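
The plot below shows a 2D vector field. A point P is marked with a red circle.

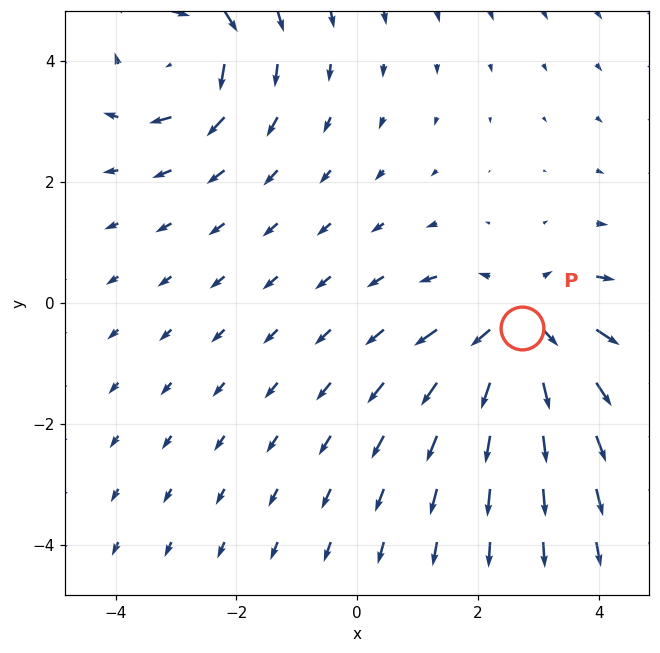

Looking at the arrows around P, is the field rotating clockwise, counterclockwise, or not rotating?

not rotating

Near P at (2.7, -0.4) the arrows show no circulation. The curl there is ≈0.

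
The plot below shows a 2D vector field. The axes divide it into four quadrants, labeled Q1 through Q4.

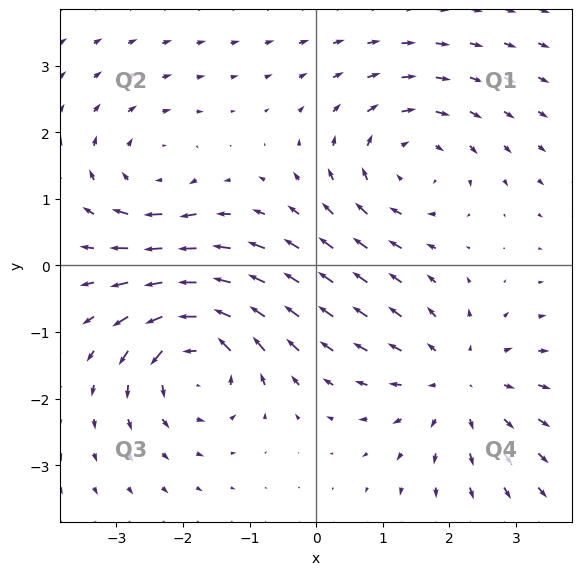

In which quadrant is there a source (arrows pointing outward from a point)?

The source sits at approximately (2.2, -1.7), which lies in quadrant Q4. The divergence there is about +4, positive as expected for a source.

Q4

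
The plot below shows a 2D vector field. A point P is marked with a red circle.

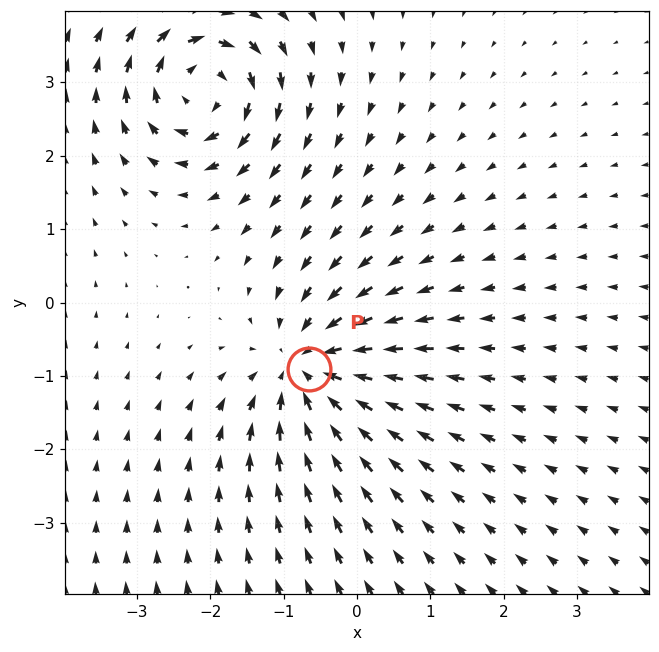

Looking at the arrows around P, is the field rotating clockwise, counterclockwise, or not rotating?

not rotating

Near P at (-0.7, -0.9) the arrows show no circulation. The curl there is ≈0.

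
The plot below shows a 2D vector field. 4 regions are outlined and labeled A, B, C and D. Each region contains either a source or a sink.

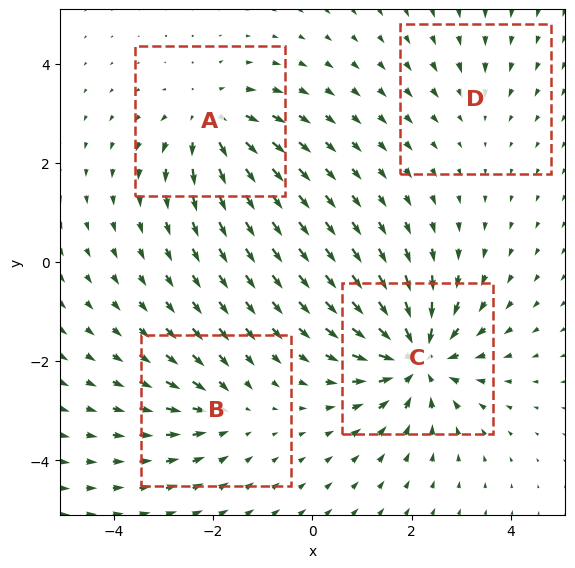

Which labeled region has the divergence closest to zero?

Divergence at each region's feature centre — A: about +5, B: about -3, C: about -8, D: about -2. Region D is closest to zero.

D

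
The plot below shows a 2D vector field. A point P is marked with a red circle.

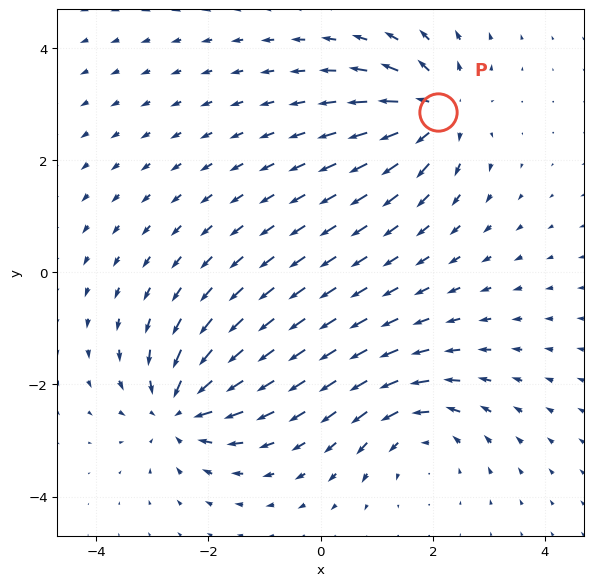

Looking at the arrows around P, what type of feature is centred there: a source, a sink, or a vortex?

At P (2.1, 2.9) the arrows spread outward. Divergence about +6, curl ≈0 — positive divergence with near-zero curl is a source.

source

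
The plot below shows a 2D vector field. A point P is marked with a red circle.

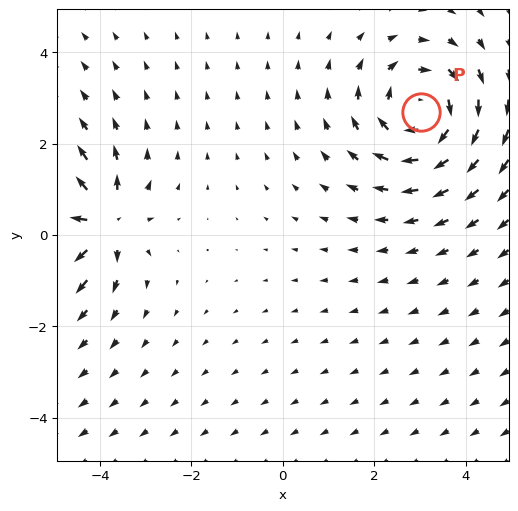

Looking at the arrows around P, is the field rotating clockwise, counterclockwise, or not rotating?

clockwise

Near P at (3.0, 2.7) the arrows circulate clockwise. The curl (z-component) there is about -5; negative curl means clockwise rotation.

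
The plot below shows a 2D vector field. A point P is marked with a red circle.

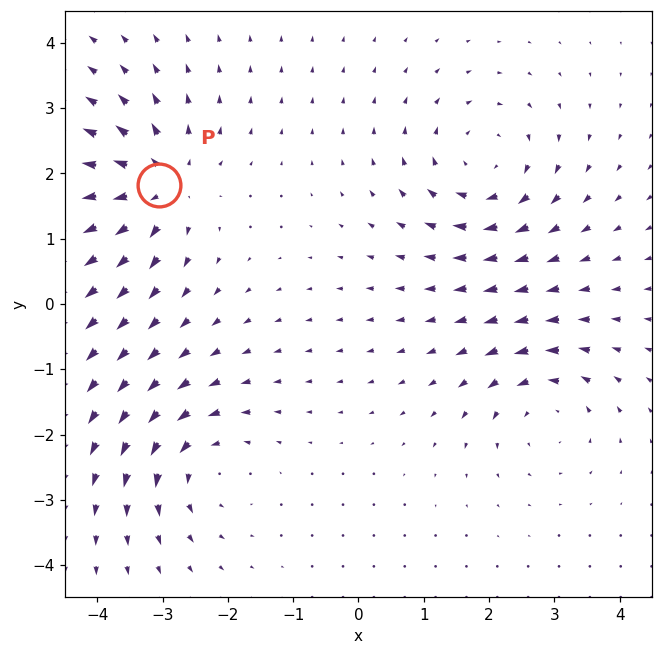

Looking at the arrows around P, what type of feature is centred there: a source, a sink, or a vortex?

source

At P (-3.1, 1.8) the arrows spread outward. Divergence about +6, curl ≈0 — positive divergence with near-zero curl is a source.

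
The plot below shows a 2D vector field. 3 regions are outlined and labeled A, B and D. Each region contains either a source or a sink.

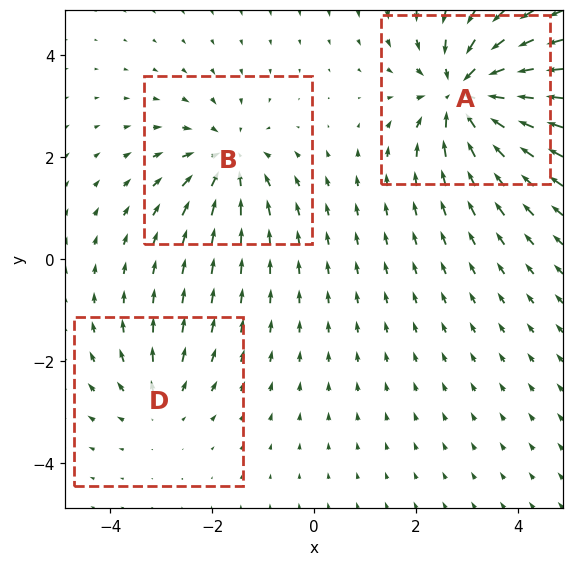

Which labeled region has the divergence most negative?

A

Divergence at each region's feature centre — A: about -5, B: about -3, D: about +2. Region A is most negative.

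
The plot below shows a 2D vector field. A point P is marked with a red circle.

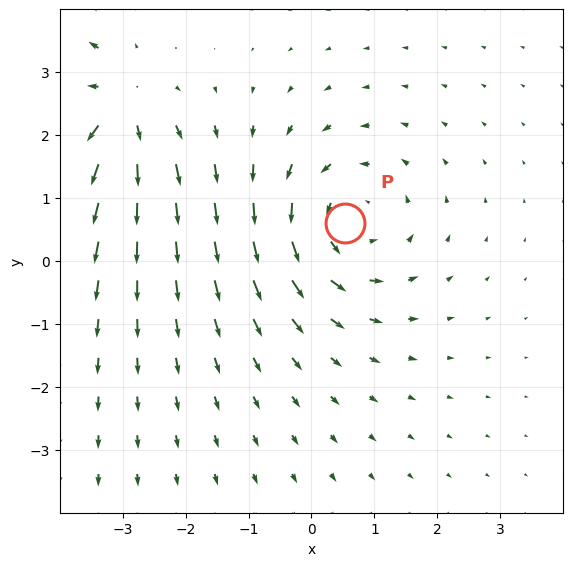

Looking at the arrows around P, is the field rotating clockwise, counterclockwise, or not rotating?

Near P at (0.5, 0.6) the arrows circulate counterclockwise. The curl (z-component) there is about +3; positive curl means counterclockwise rotation.

counterclockwise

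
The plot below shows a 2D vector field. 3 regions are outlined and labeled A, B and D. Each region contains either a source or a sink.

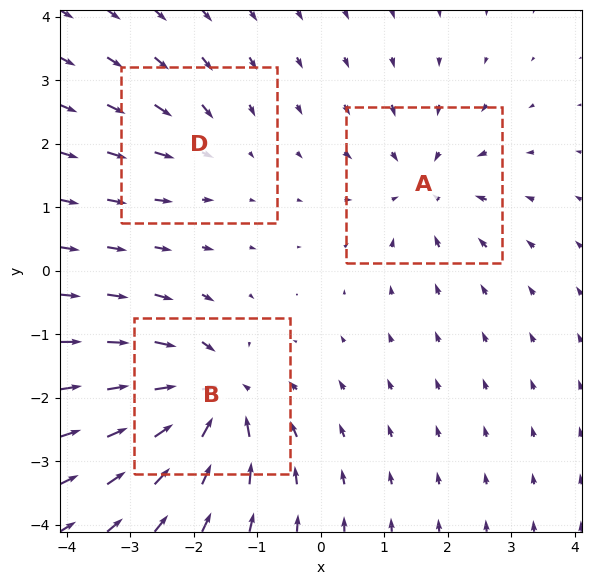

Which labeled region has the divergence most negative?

Divergence at each region's feature centre — A: about -4, B: about -6, D: about -2. Region B is most negative.

B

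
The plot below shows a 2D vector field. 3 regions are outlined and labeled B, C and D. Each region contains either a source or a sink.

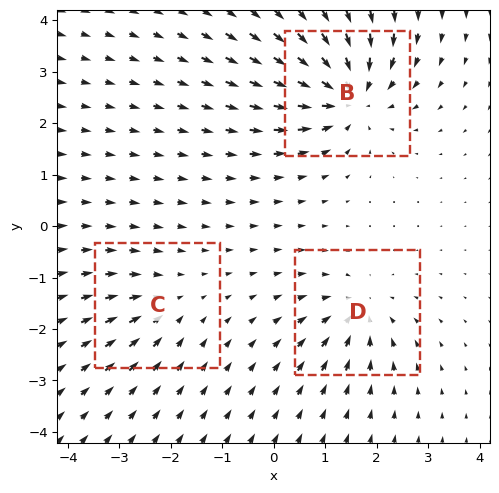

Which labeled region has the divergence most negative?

B

Divergence at each region's feature centre — B: about -6, C: about -2, D: about -4. Region B is most negative.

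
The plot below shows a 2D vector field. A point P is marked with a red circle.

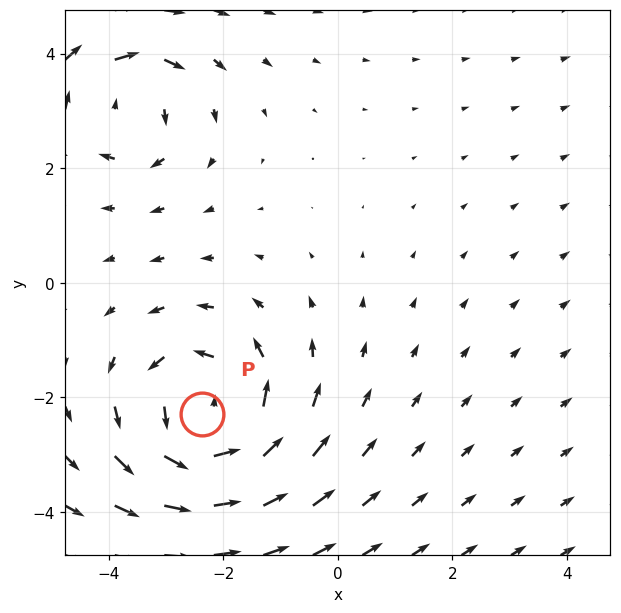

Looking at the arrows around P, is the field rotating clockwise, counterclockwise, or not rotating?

counterclockwise

Near P at (-2.4, -2.3) the arrows circulate counterclockwise. The curl (z-component) there is about +4; positive curl means counterclockwise rotation.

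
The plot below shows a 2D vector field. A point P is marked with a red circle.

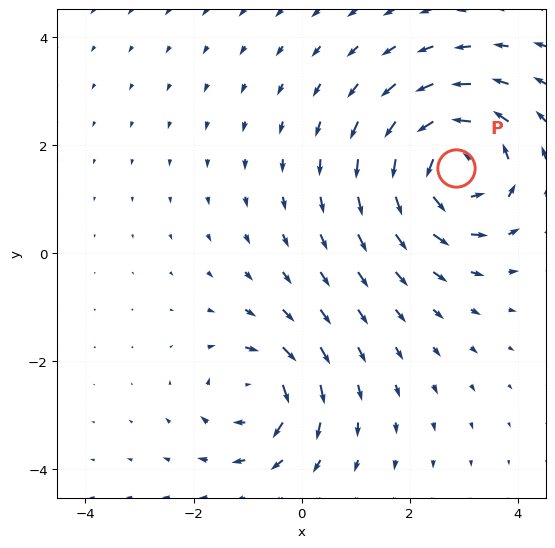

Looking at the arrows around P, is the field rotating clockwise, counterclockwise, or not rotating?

Near P at (2.9, 1.6) the arrows circulate counterclockwise. The curl (z-component) there is about +5; positive curl means counterclockwise rotation.

counterclockwise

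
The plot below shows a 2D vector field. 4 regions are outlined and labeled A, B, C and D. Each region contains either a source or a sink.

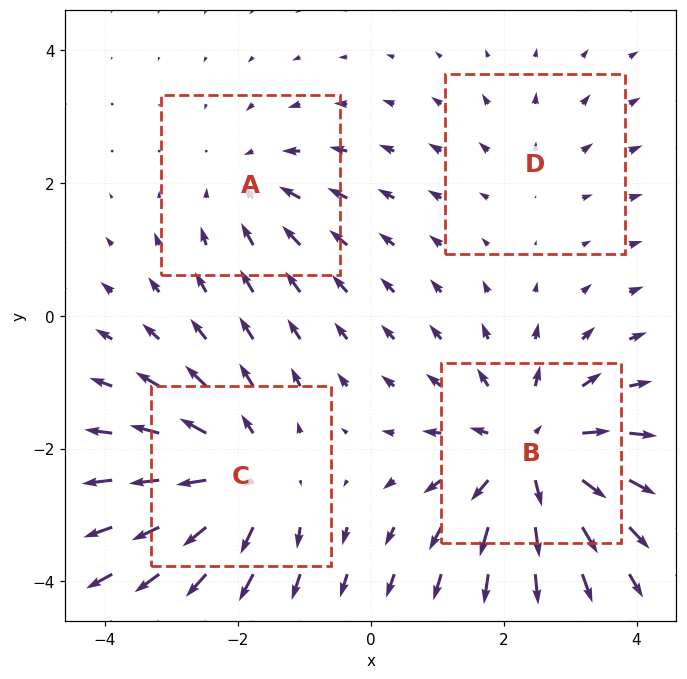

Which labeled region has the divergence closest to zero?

Divergence at each region's feature centre — A: about -3, B: about +6, C: about +5, D: about +2. Region D is closest to zero.

D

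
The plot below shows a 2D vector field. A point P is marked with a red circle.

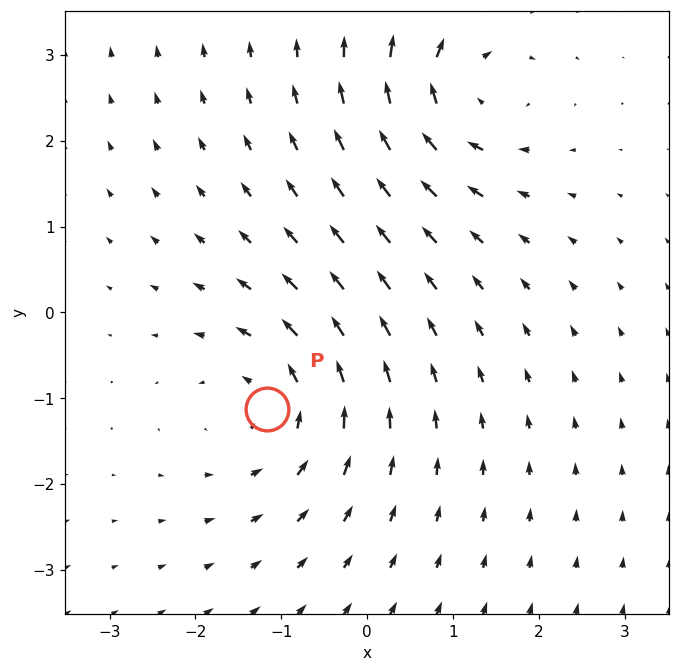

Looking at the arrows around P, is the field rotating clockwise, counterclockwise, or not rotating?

counterclockwise

Near P at (-1.2, -1.1) the arrows circulate counterclockwise. The curl (z-component) there is about +5; positive curl means counterclockwise rotation.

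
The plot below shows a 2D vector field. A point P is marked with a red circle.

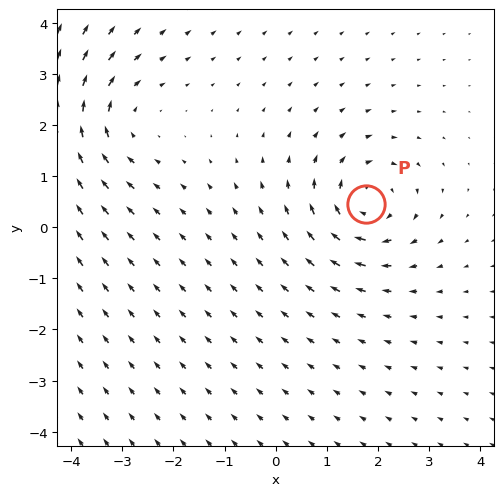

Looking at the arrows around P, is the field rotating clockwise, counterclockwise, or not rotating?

Near P at (1.8, 0.5) the arrows circulate clockwise. The curl (z-component) there is about -4; negative curl means clockwise rotation.

clockwise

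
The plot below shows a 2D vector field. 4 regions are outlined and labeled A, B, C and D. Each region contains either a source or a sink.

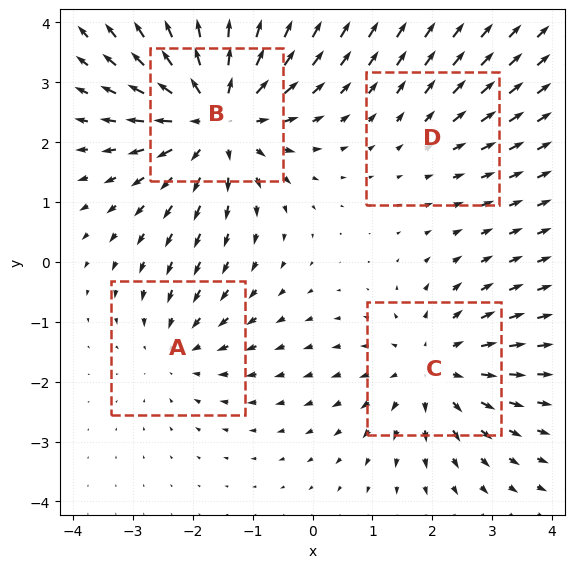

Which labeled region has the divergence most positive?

B

Divergence at each region's feature centre — A: about -3, B: about +7, C: about +4, D: about +2. Region B is most positive.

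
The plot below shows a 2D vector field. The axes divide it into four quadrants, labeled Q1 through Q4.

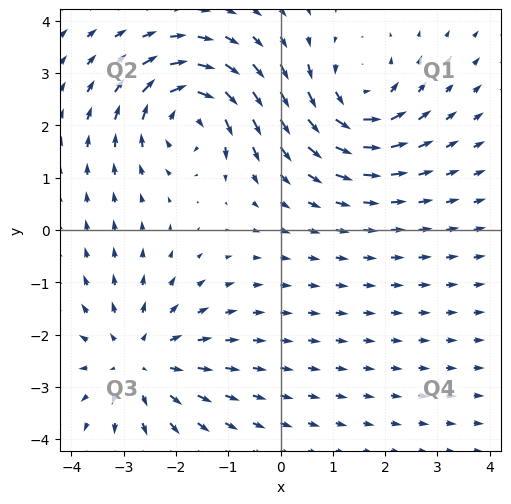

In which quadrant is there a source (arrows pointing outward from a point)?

Q3

The source sits at approximately (-2.7, -2.5), which lies in quadrant Q3. The divergence there is about +3, positive as expected for a source.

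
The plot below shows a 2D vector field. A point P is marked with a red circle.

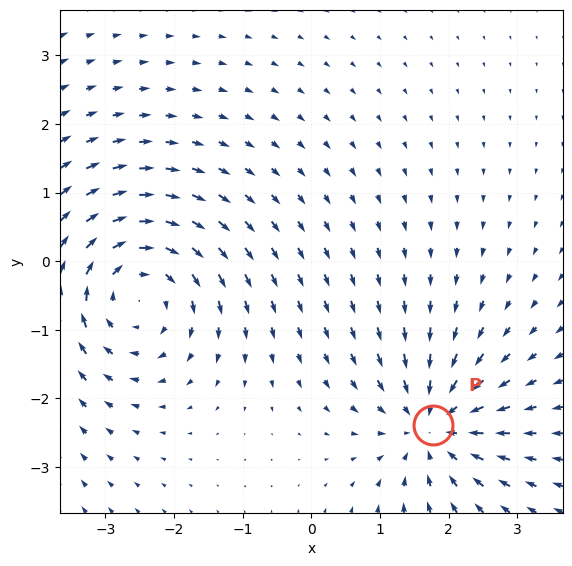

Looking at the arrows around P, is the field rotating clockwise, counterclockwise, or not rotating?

Near P at (1.8, -2.4) the arrows show no circulation. The curl there is ≈0.

not rotating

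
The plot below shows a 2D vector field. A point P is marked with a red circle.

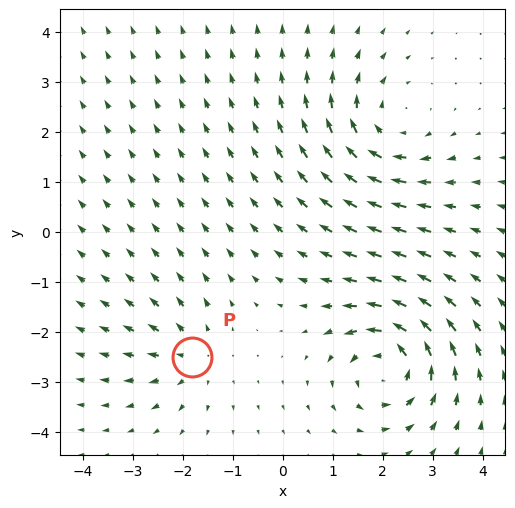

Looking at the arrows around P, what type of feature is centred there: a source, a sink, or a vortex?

At P (-1.8, -2.5) the arrows spread outward. Divergence about +3, curl ≈0 — positive divergence with near-zero curl is a source.

source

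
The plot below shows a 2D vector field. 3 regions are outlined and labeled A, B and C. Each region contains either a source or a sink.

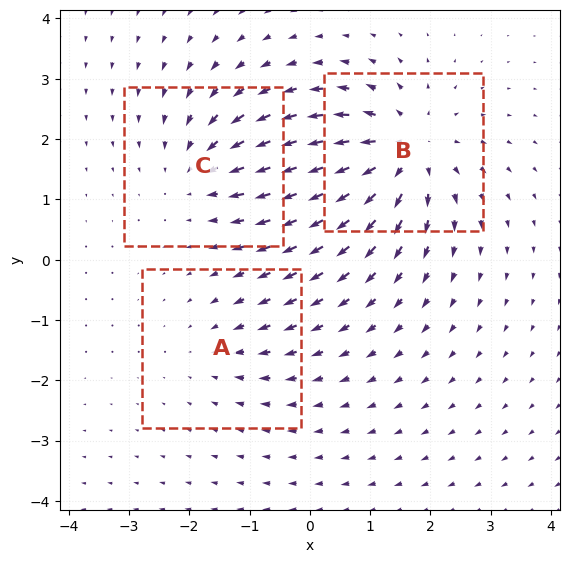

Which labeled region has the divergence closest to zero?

A

Divergence at each region's feature centre — A: about -2, B: about +5, C: about -3. Region A is closest to zero.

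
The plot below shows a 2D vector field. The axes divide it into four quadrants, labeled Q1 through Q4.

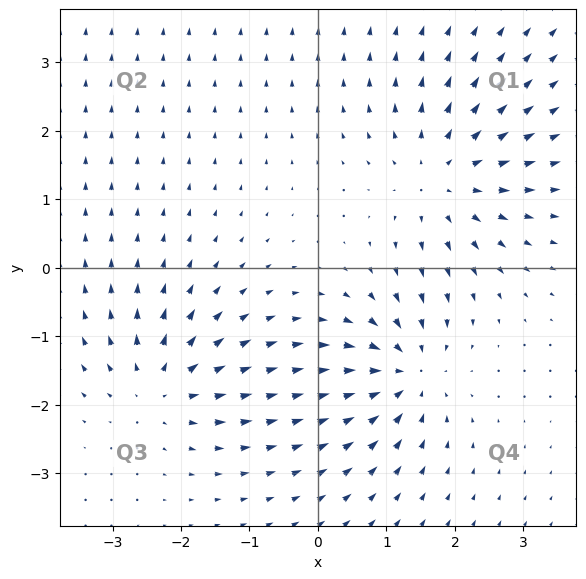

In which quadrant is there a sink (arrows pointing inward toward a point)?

Q4

The sink sits at approximately (1.3, -1.5), which lies in quadrant Q4. The divergence there is about -4, negative as expected for a sink.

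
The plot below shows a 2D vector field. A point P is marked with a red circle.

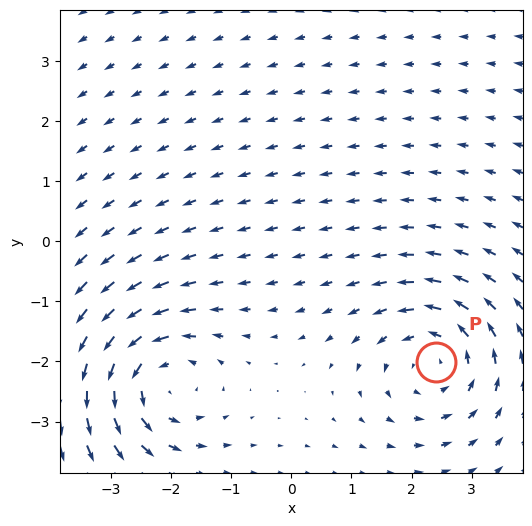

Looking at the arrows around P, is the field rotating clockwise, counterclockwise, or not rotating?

Near P at (2.4, -2.0) the arrows circulate counterclockwise. The curl (z-component) there is about +4; positive curl means counterclockwise rotation.

counterclockwise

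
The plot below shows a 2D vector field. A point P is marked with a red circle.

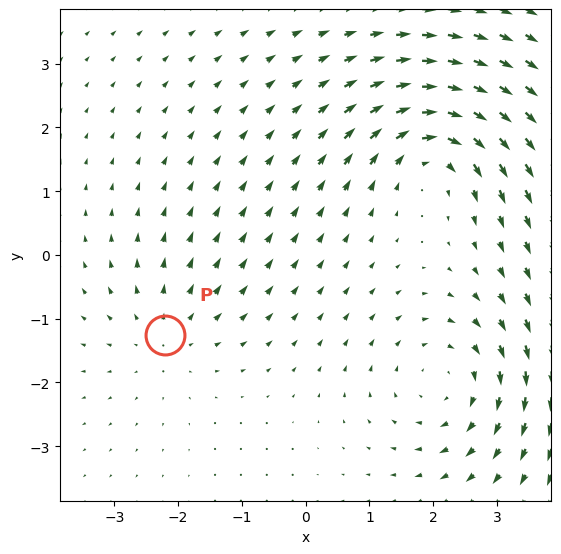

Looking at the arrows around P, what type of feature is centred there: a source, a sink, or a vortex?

source

At P (-2.2, -1.3) the arrows spread outward. Divergence about +2, curl ≈0 — positive divergence with near-zero curl is a source.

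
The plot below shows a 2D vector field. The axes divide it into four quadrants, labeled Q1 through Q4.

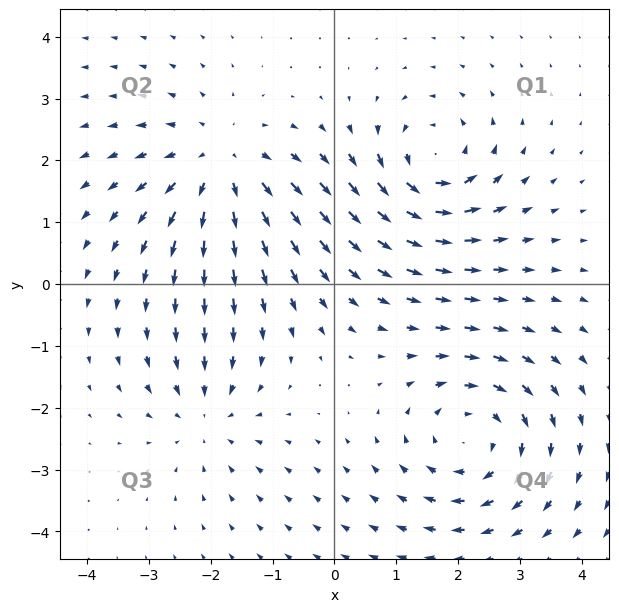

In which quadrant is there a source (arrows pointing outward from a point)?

Q2

The source sits at approximately (-1.8, 1.9), which lies in quadrant Q2. The divergence there is about +3, positive as expected for a source.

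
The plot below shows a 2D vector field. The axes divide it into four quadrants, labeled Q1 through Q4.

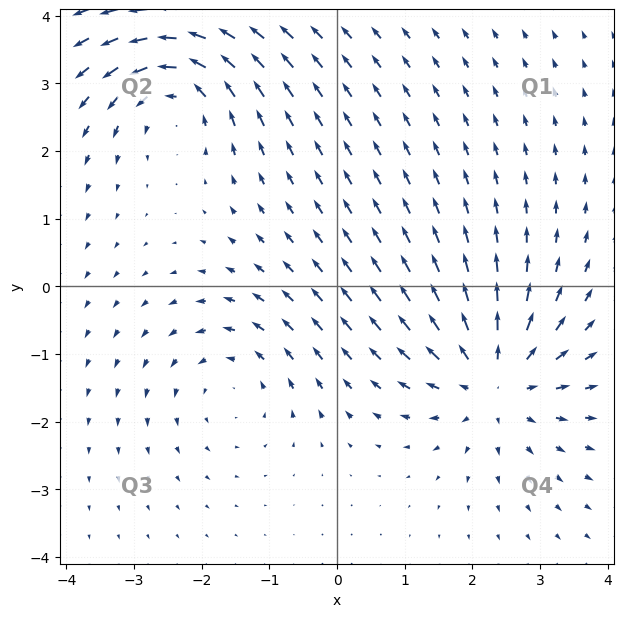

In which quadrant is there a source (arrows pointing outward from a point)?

The source sits at approximately (2.3, -1.4), which lies in quadrant Q4. The divergence there is about +5, positive as expected for a source.

Q4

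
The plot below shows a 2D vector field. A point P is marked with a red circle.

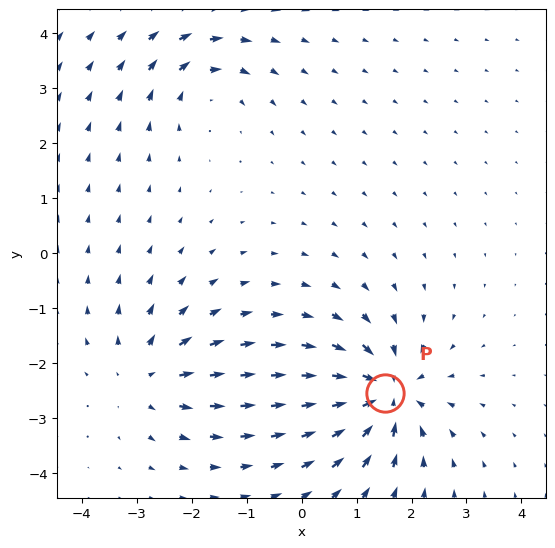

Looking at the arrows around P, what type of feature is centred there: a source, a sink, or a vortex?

sink

At P (1.5, -2.5) the arrows converge inward. Divergence about -6, curl ≈0 — negative divergence with near-zero curl is a sink.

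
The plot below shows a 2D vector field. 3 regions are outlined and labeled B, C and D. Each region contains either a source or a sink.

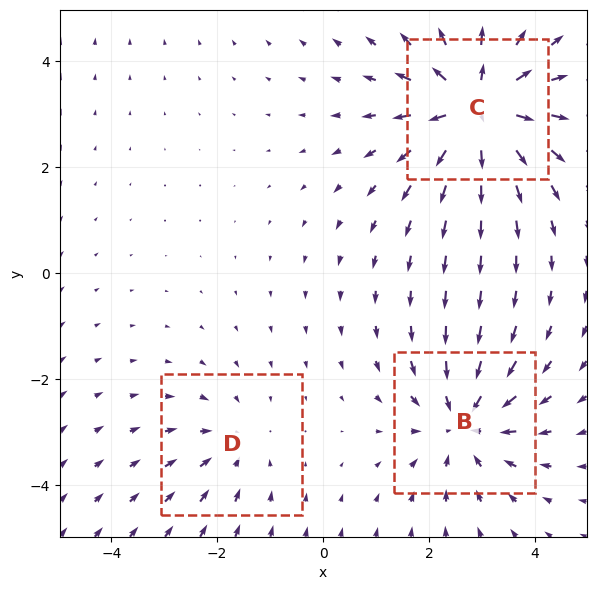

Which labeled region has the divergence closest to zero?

Divergence at each region's feature centre — B: about -4, C: about +5, D: about -2. Region D is closest to zero.

D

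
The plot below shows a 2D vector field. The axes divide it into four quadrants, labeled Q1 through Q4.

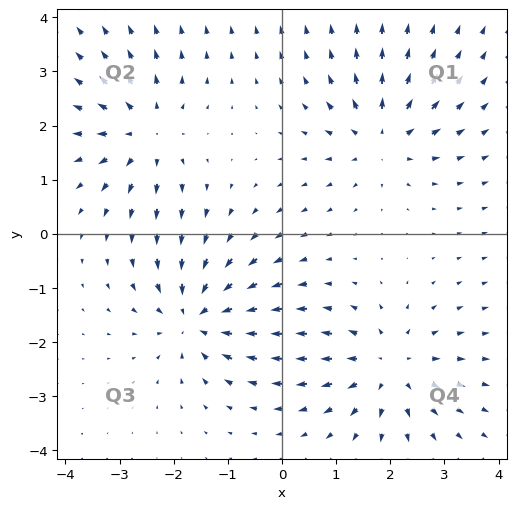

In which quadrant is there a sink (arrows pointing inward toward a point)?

The sink sits at approximately (-1.6, -1.5), which lies in quadrant Q3. The divergence there is about -6, negative as expected for a sink.

Q3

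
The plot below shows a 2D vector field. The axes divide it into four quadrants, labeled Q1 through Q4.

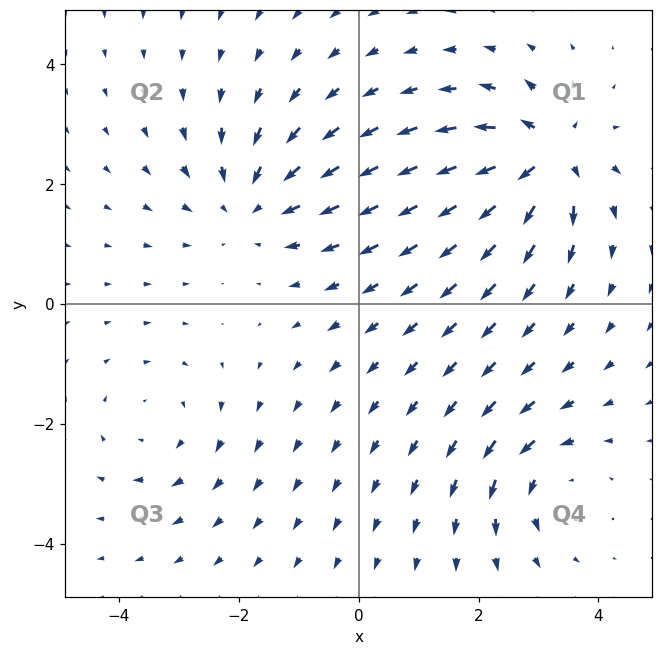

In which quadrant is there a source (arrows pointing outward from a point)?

The source sits at approximately (3.1, 2.5), which lies in quadrant Q1. The divergence there is about +7, positive as expected for a source.

Q1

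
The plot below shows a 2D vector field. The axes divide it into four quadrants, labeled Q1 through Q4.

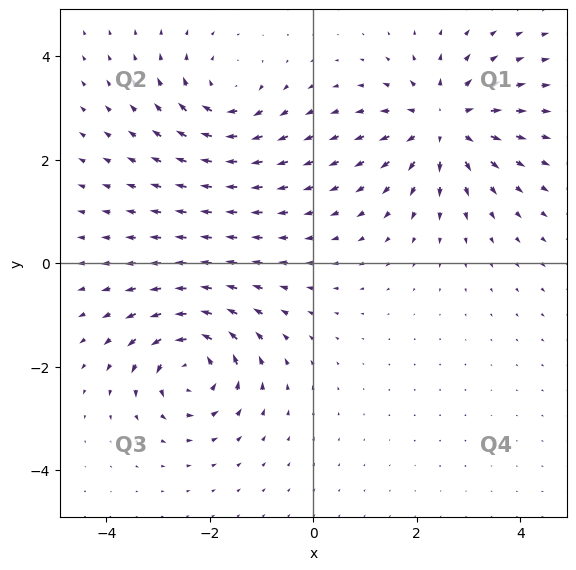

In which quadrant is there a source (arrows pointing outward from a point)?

The source sits at approximately (2.5, 2.7), which lies in quadrant Q1. The divergence there is about +5, positive as expected for a source.

Q1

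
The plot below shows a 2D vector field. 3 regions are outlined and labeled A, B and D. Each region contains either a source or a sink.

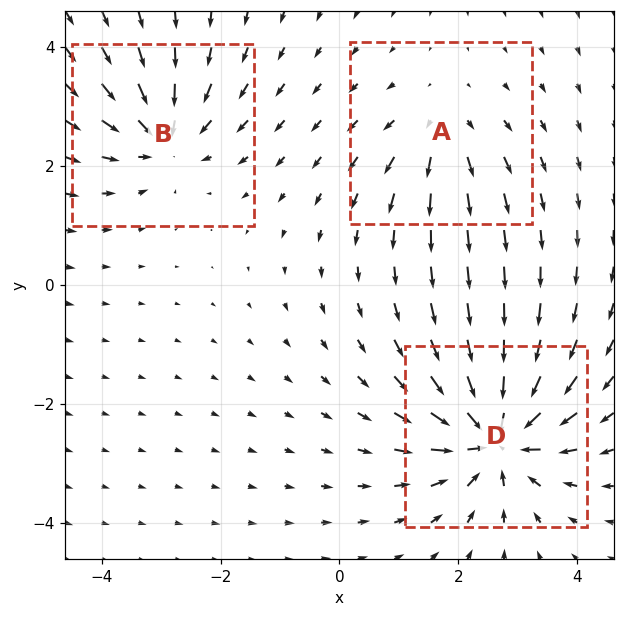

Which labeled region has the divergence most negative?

Divergence at each region's feature centre — A: about +3, B: about -4, D: about -6. Region D is most negative.

D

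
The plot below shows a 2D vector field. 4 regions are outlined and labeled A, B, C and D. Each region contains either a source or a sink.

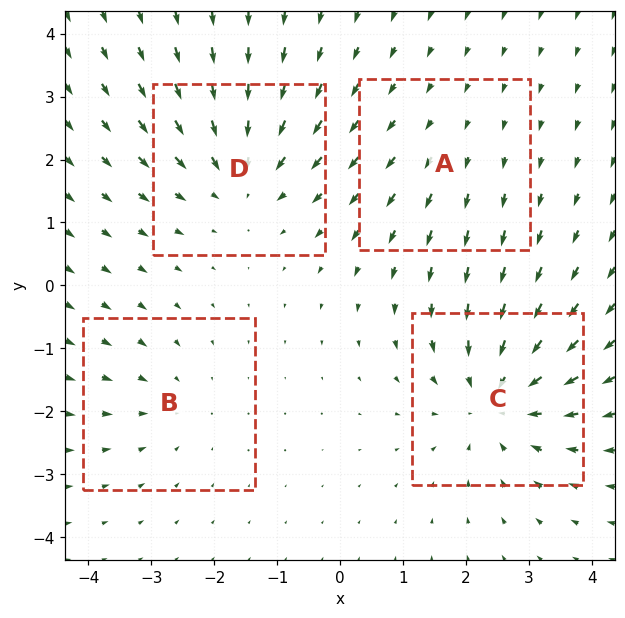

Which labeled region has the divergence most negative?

Divergence at each region's feature centre — A: about +2, B: about -3, C: about -6, D: about -5. Region C is most negative.

C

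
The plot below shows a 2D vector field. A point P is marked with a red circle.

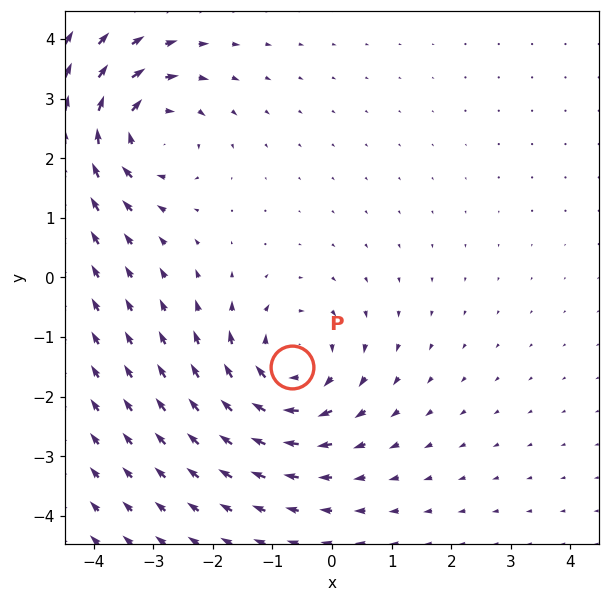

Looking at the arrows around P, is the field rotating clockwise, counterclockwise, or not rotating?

clockwise

Near P at (-0.7, -1.5) the arrows circulate clockwise. The curl (z-component) there is about -3; negative curl means clockwise rotation.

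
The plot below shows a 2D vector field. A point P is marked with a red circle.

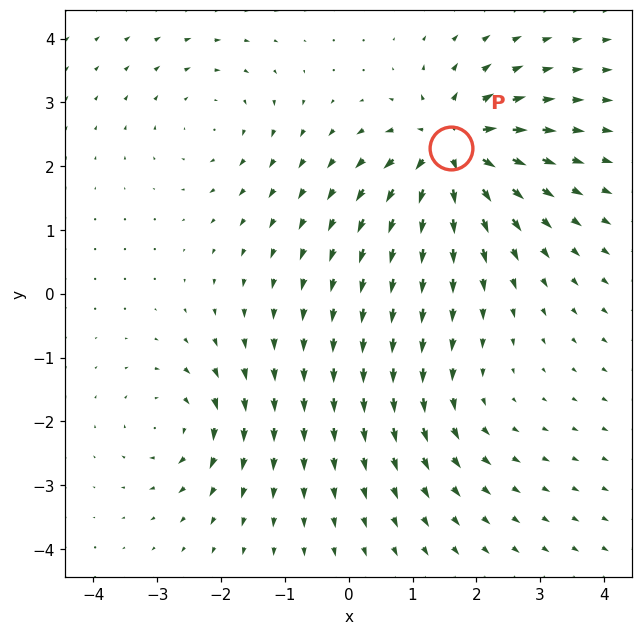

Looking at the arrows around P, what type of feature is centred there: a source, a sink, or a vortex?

At P (1.6, 2.3) the arrows spread outward. Divergence about +7, curl ≈0 — positive divergence with near-zero curl is a source.

source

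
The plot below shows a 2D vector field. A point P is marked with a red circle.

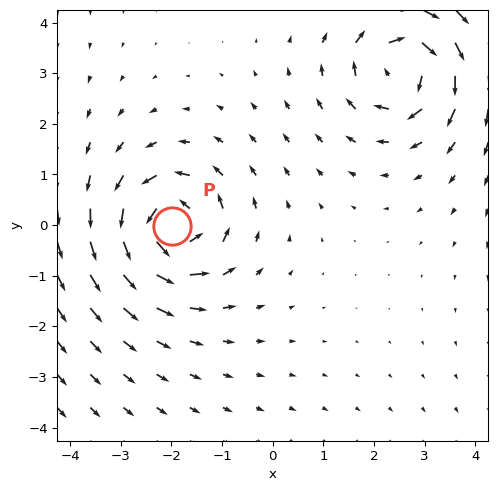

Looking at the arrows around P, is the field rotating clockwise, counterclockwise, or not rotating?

counterclockwise

Near P at (-2.0, -0.0) the arrows circulate counterclockwise. The curl (z-component) there is about +6; positive curl means counterclockwise rotation.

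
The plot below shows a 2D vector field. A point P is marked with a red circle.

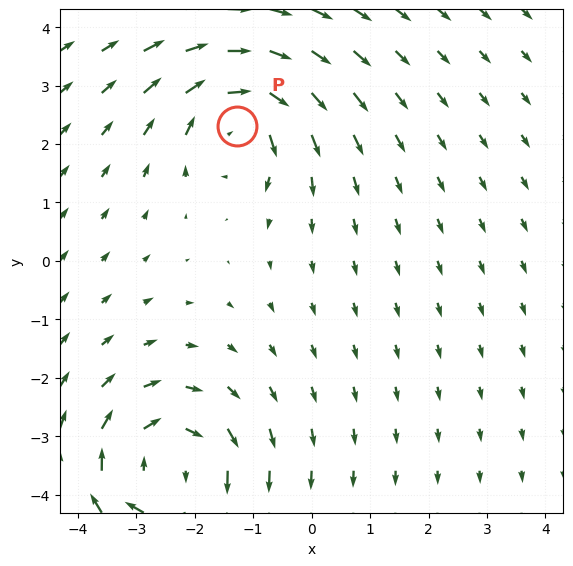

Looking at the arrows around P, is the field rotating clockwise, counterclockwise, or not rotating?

Near P at (-1.3, 2.3) the arrows circulate clockwise. The curl (z-component) there is about -4; negative curl means clockwise rotation.

clockwise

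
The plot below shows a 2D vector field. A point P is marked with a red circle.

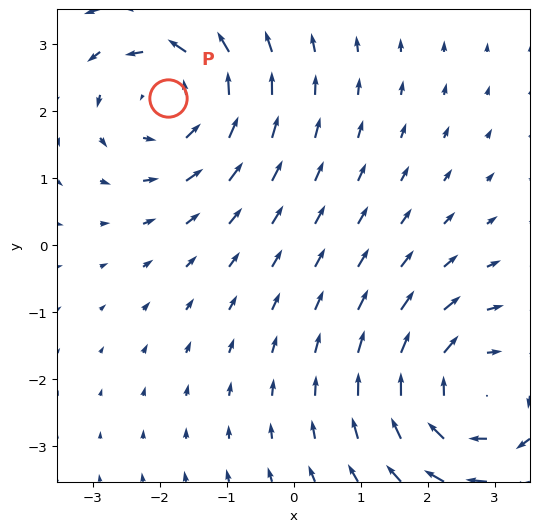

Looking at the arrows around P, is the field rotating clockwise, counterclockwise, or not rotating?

Near P at (-1.9, 2.2) the arrows circulate counterclockwise. The curl (z-component) there is about +3; positive curl means counterclockwise rotation.

counterclockwise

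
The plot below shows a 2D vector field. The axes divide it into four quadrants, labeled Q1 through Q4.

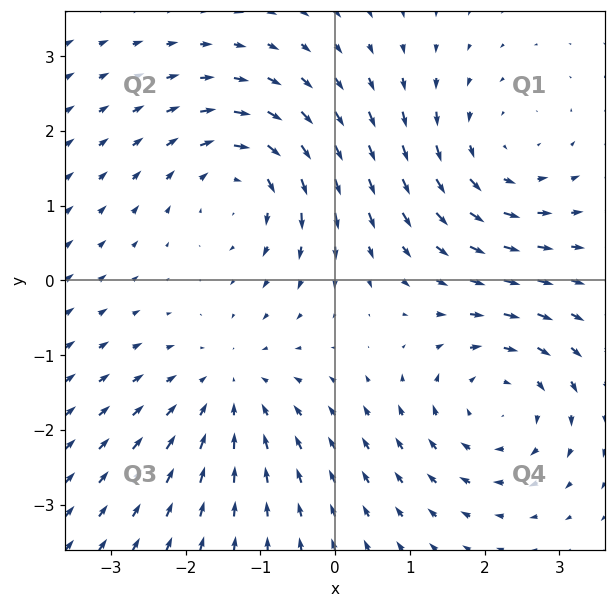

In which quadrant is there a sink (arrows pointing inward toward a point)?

The sink sits at approximately (-1.4, -1.4), which lies in quadrant Q3. The divergence there is about -3, negative as expected for a sink.

Q3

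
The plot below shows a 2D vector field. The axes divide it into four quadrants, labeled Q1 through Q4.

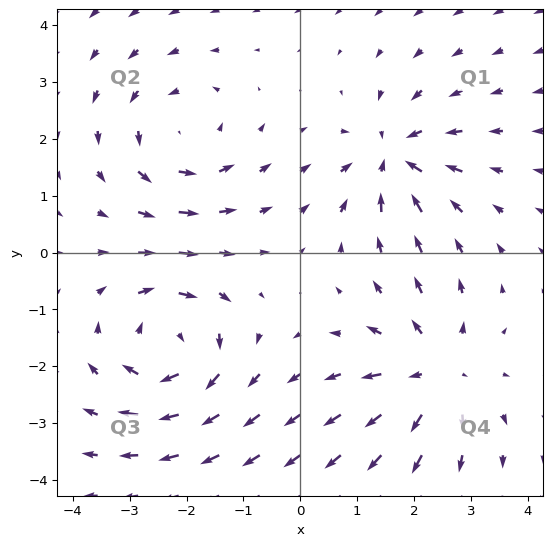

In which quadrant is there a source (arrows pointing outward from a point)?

Q4

The source sits at approximately (2.4, -2.1), which lies in quadrant Q4. The divergence there is about +5, positive as expected for a source.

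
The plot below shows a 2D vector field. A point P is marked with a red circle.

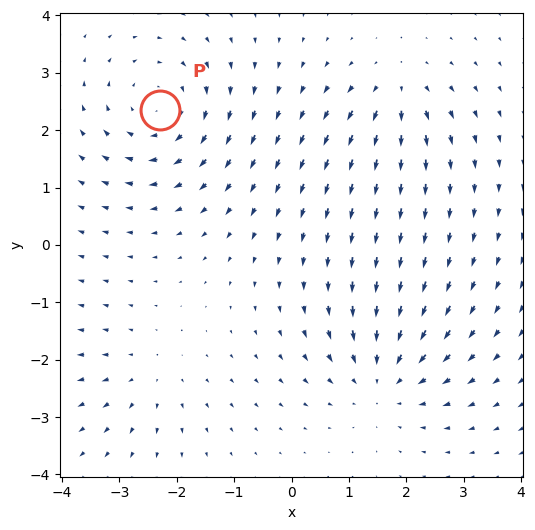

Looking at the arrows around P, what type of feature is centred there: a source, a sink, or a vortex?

vortex

At P (-2.3, 2.4) the arrows circulate clockwise. Divergence ≈0, curl about -4 — near-zero divergence with nonzero curl is a vortex.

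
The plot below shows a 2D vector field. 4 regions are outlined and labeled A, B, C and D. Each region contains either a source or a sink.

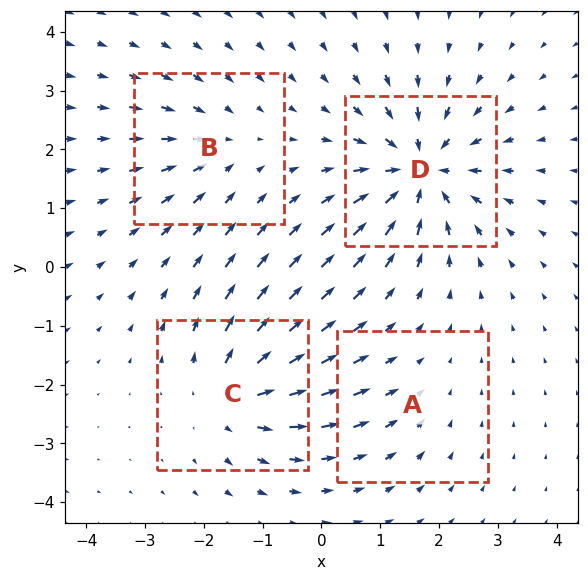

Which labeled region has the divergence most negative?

D

Divergence at each region's feature centre — A: about -2, B: about -3, C: about +5, D: about -7. Region D is most negative.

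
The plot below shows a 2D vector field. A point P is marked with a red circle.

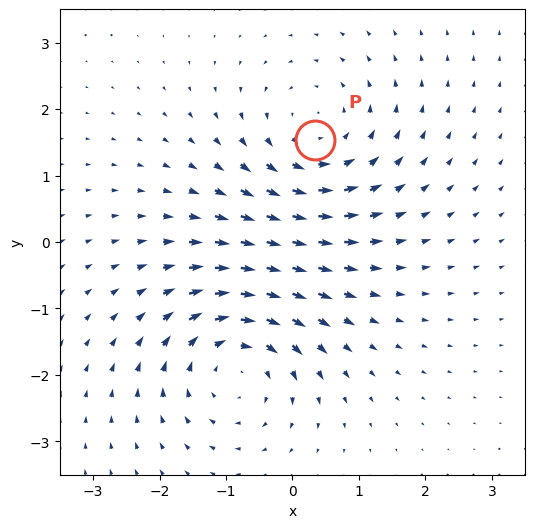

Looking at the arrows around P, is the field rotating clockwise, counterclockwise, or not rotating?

Near P at (0.3, 1.5) the arrows circulate counterclockwise. The curl (z-component) there is about +3; positive curl means counterclockwise rotation.

counterclockwise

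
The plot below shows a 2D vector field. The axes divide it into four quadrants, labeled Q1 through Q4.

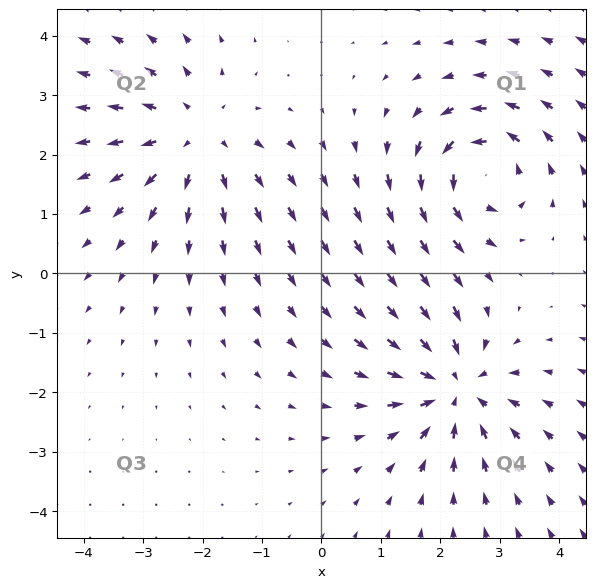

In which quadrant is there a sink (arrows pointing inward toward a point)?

The sink sits at approximately (2.2, -1.9), which lies in quadrant Q4. The divergence there is about -6, negative as expected for a sink.

Q4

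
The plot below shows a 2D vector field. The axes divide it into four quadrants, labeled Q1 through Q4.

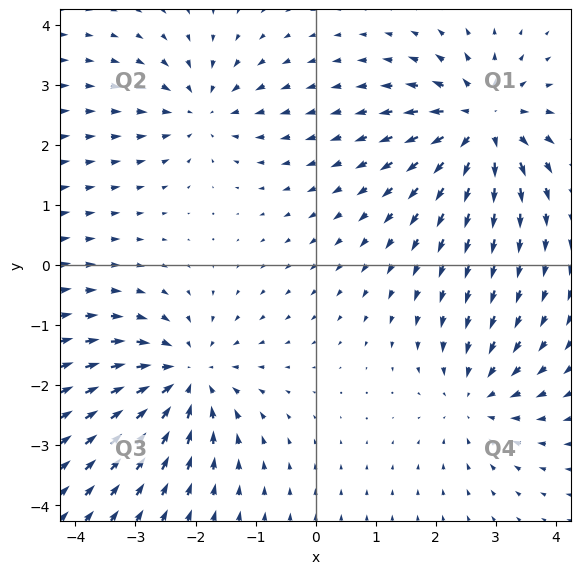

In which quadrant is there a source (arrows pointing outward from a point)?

Q1

The source sits at approximately (2.8, 2.4), which lies in quadrant Q1. The divergence there is about +6, positive as expected for a source.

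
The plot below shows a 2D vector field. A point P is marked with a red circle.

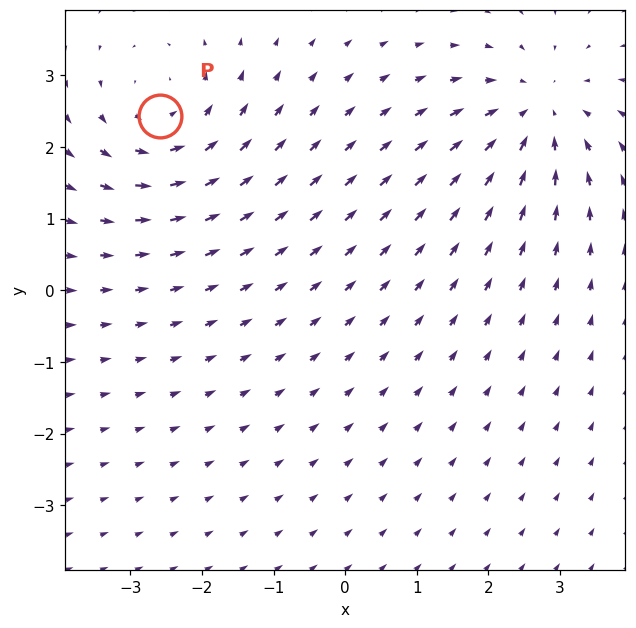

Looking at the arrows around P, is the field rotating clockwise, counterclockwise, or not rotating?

counterclockwise

Near P at (-2.6, 2.4) the arrows circulate counterclockwise. The curl (z-component) there is about +4; positive curl means counterclockwise rotation.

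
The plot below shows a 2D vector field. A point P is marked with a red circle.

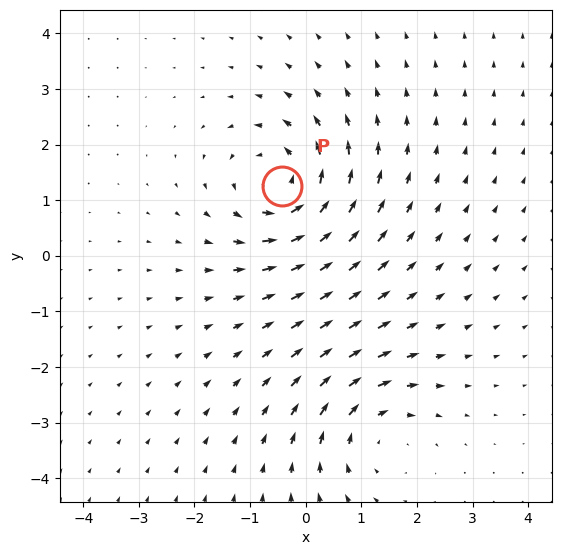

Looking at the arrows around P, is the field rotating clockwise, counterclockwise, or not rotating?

Near P at (-0.4, 1.3) the arrows circulate counterclockwise. The curl (z-component) there is about +4; positive curl means counterclockwise rotation.

counterclockwise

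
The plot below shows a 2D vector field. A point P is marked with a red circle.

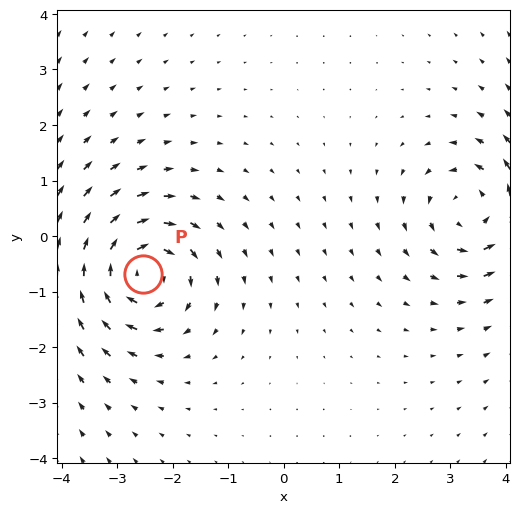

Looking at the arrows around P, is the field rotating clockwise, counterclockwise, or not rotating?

Near P at (-2.5, -0.7) the arrows circulate clockwise. The curl (z-component) there is about -6; negative curl means clockwise rotation.

clockwise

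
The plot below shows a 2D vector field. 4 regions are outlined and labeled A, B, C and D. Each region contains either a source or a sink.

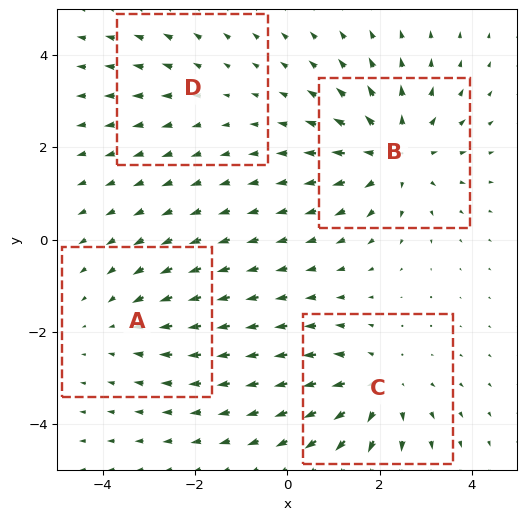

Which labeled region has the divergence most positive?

Divergence at each region's feature centre — A: about -3, B: about +5, C: about +5, D: about +2. Region B is most positive.

B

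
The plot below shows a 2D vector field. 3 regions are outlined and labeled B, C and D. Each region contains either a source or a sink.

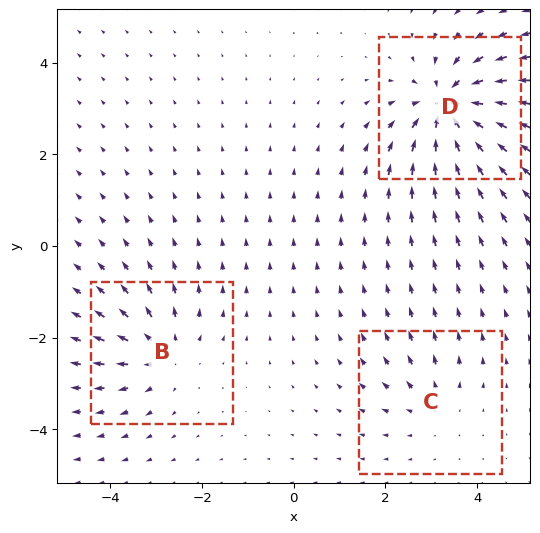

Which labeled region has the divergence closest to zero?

C

Divergence at each region's feature centre — B: about +4, C: about +2, D: about -6. Region C is closest to zero.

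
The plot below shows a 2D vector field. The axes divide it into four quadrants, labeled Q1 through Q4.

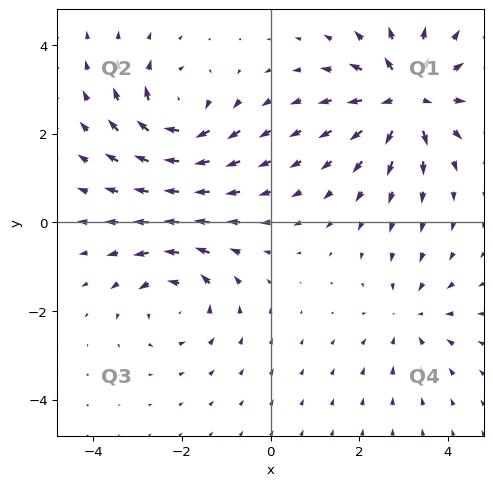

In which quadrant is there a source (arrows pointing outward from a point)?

The source sits at approximately (3.1, 2.8), which lies in quadrant Q1. The divergence there is about +7, positive as expected for a source.

Q1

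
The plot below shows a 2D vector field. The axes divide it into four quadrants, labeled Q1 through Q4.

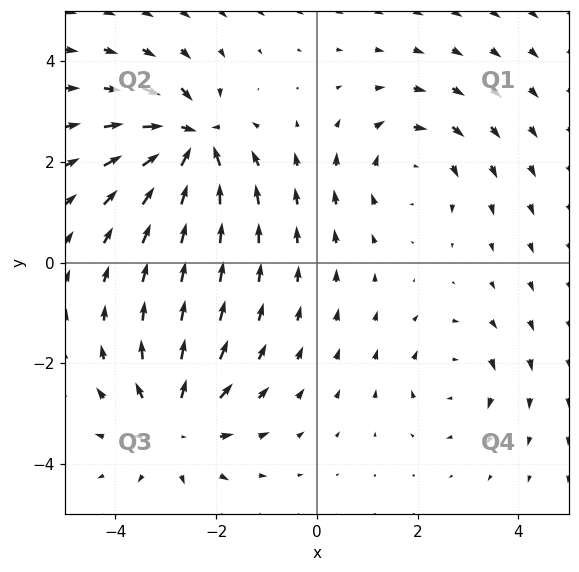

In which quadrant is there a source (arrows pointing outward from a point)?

Q3

The source sits at approximately (-2.8, -3.2), which lies in quadrant Q3. The divergence there is about +4, positive as expected for a source.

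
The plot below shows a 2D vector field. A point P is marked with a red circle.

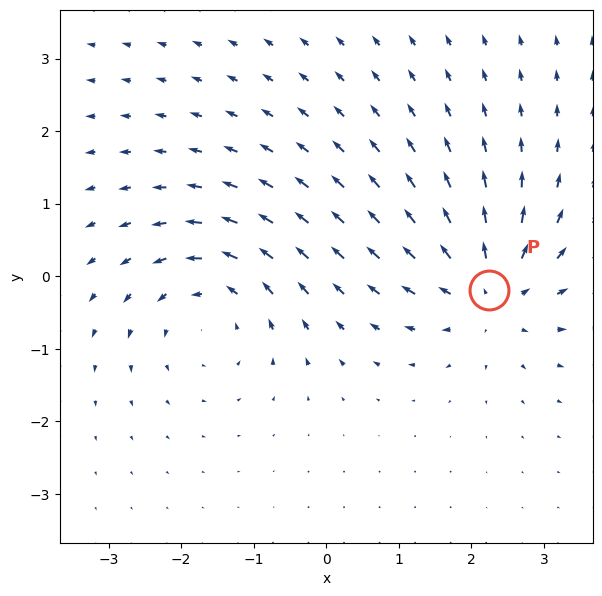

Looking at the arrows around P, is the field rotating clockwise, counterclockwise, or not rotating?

not rotating

Near P at (2.2, -0.2) the arrows show no circulation. The curl there is ≈0.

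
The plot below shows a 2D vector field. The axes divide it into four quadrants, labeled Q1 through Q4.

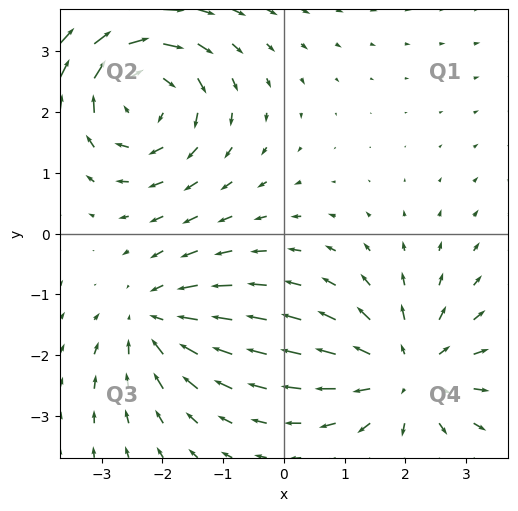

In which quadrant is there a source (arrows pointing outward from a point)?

Q4

The source sits at approximately (2.0, -2.3), which lies in quadrant Q4. The divergence there is about +4, positive as expected for a source.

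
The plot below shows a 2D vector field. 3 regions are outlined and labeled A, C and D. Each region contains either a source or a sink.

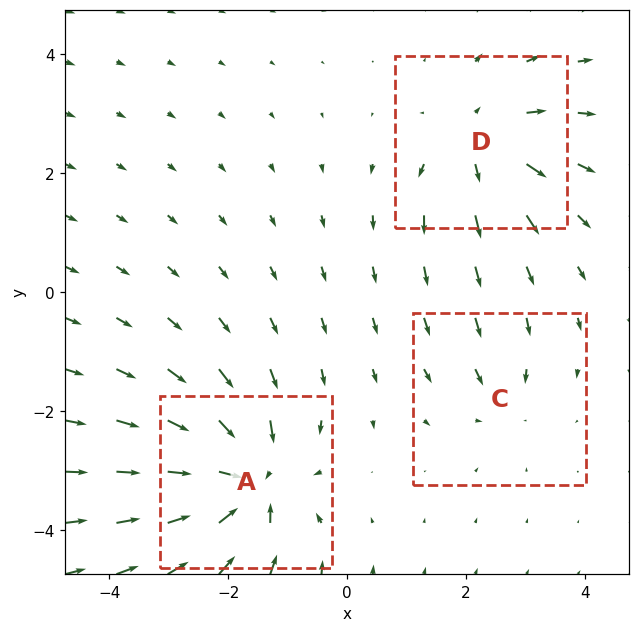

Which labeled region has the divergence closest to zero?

Divergence at each region's feature centre — A: about -6, C: about -2, D: about +4. Region C is closest to zero.

C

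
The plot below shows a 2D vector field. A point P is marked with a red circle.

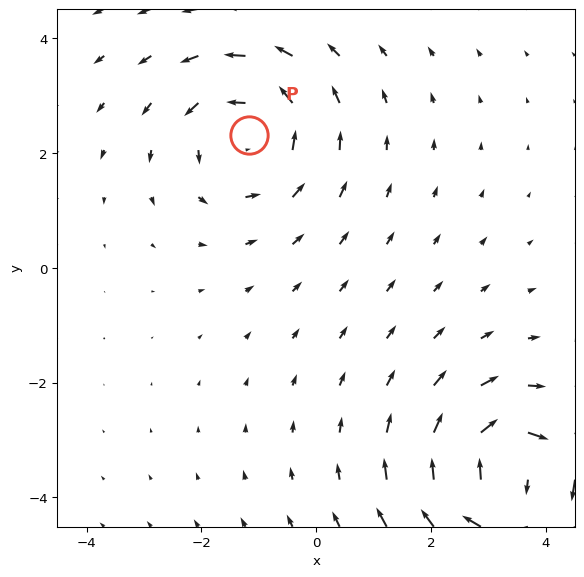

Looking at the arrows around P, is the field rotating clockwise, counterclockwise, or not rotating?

counterclockwise

Near P at (-1.2, 2.3) the arrows circulate counterclockwise. The curl (z-component) there is about +3; positive curl means counterclockwise rotation.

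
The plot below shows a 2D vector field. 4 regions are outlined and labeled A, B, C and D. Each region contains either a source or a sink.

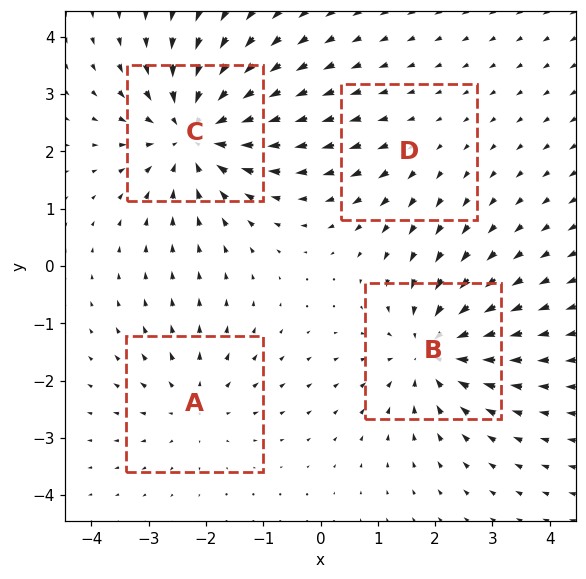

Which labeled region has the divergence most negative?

C

Divergence at each region's feature centre — A: about +3, B: about -5, C: about -6, D: about +2. Region C is most negative.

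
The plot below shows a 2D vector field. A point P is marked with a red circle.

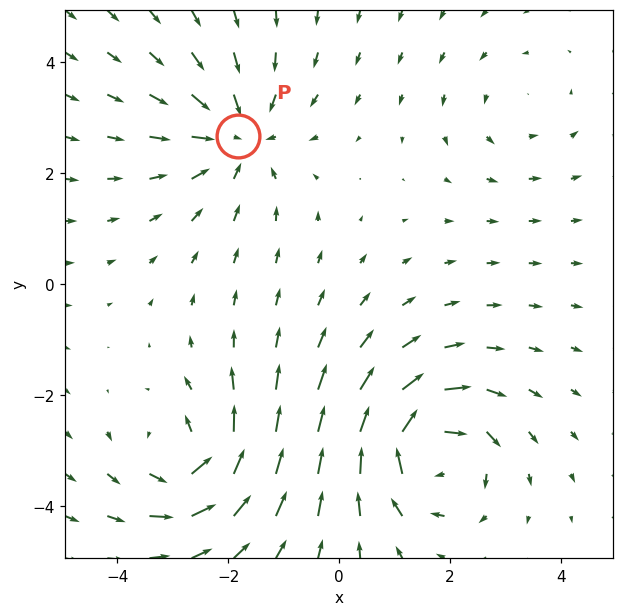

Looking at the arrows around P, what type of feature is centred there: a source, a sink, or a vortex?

sink

At P (-1.8, 2.7) the arrows converge inward. Divergence about -4, curl ≈0 — negative divergence with near-zero curl is a sink.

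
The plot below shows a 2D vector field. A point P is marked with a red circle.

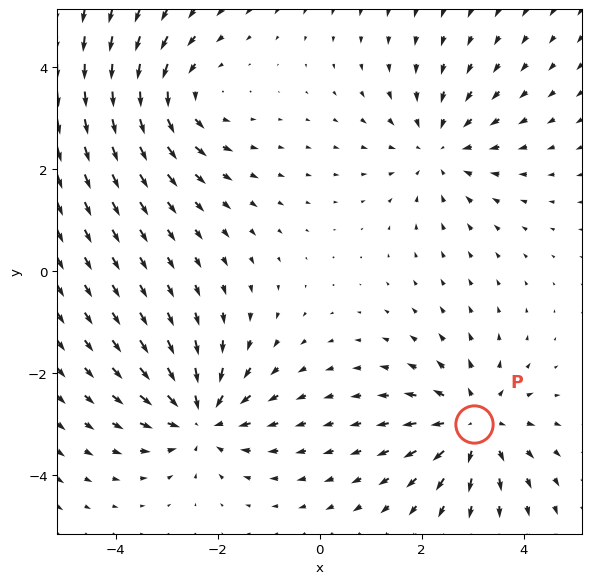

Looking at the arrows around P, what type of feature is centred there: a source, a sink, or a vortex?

At P (3.0, -3.0) the arrows spread outward. Divergence about +4, curl ≈0 — positive divergence with near-zero curl is a source.

source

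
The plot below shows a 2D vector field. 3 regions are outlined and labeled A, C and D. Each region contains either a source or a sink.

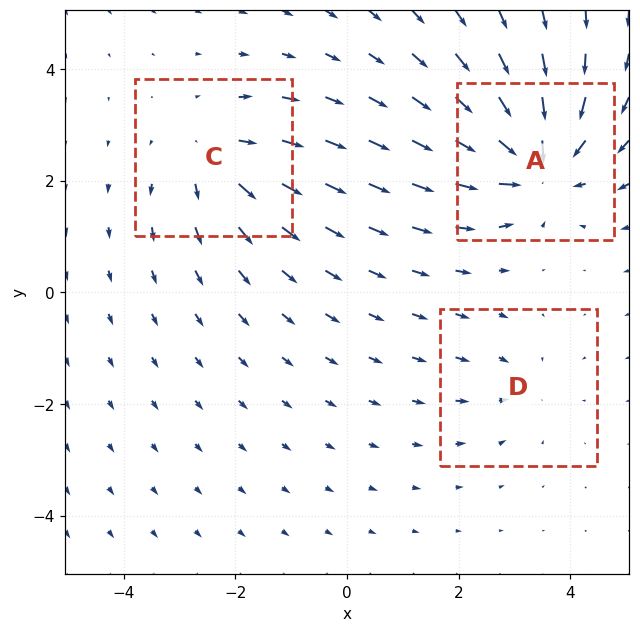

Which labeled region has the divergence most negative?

A

Divergence at each region's feature centre — A: about -5, C: about +3, D: about -2. Region A is most negative.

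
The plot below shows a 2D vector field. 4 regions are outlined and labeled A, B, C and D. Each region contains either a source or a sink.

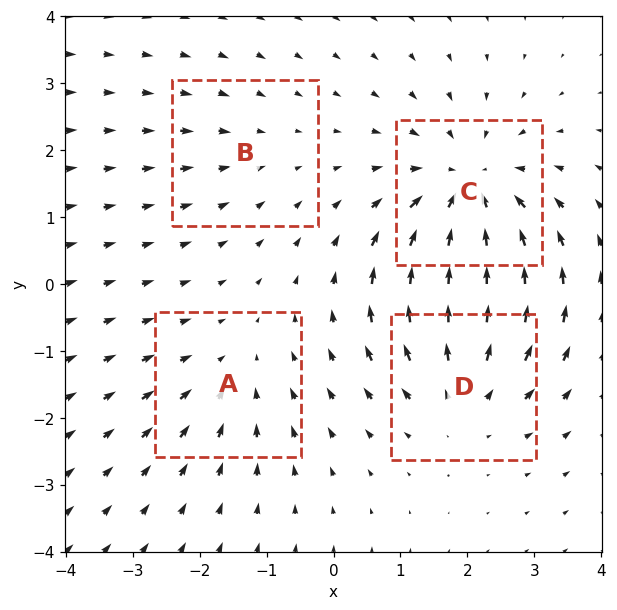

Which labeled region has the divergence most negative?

Divergence at each region's feature centre — A: about -3, B: about -2, C: about -6, D: about +4. Region C is most negative.

C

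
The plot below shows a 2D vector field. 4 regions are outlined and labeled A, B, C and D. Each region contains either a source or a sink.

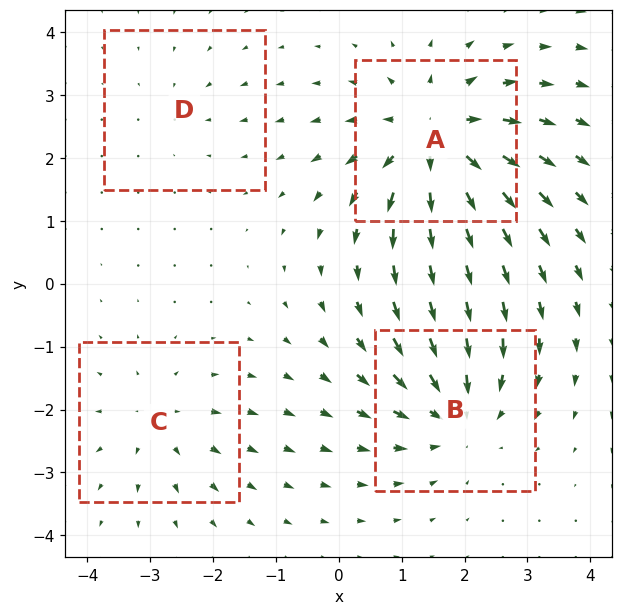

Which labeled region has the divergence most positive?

A

Divergence at each region's feature centre — A: about +7, B: about -5, C: about +3, D: about -2. Region A is most positive.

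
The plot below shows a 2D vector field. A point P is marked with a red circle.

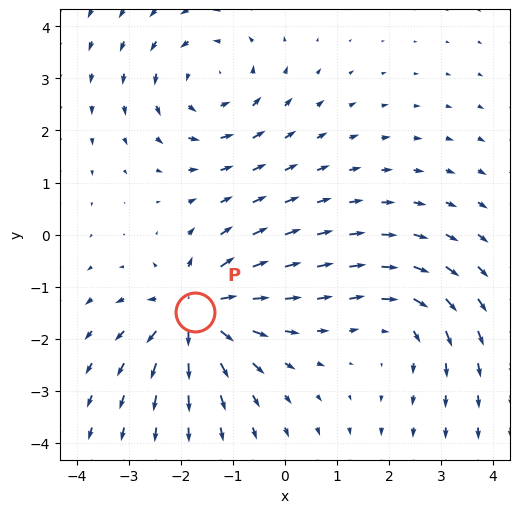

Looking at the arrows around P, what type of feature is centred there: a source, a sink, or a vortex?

At P (-1.7, -1.5) the arrows spread outward. Divergence about +6, curl ≈0 — positive divergence with near-zero curl is a source.

source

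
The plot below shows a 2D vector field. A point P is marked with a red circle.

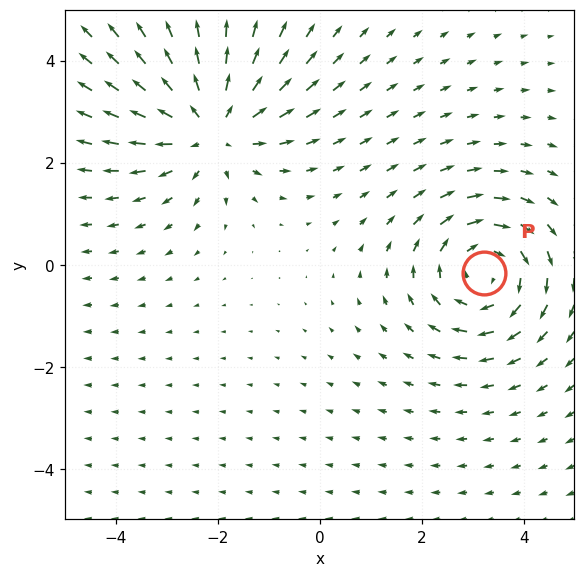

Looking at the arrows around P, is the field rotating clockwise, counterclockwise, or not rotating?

clockwise

Near P at (3.2, -0.2) the arrows circulate clockwise. The curl (z-component) there is about -3; negative curl means clockwise rotation.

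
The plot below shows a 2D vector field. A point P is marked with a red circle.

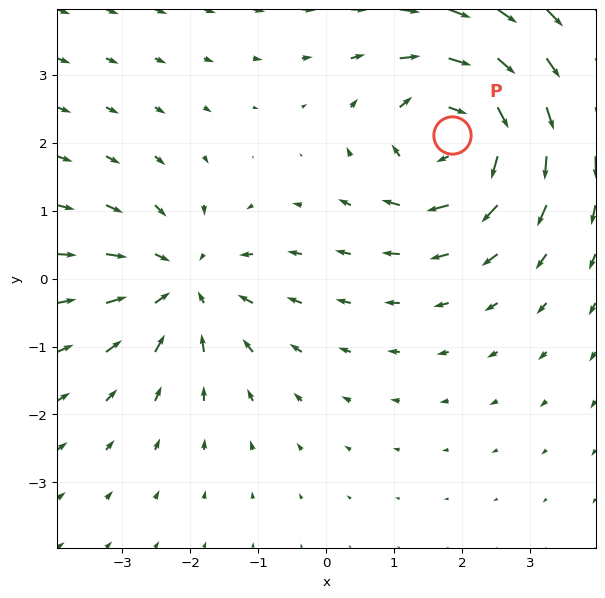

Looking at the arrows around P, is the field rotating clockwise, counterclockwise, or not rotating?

clockwise

Near P at (1.8, 2.1) the arrows circulate clockwise. The curl (z-component) there is about -5; negative curl means clockwise rotation.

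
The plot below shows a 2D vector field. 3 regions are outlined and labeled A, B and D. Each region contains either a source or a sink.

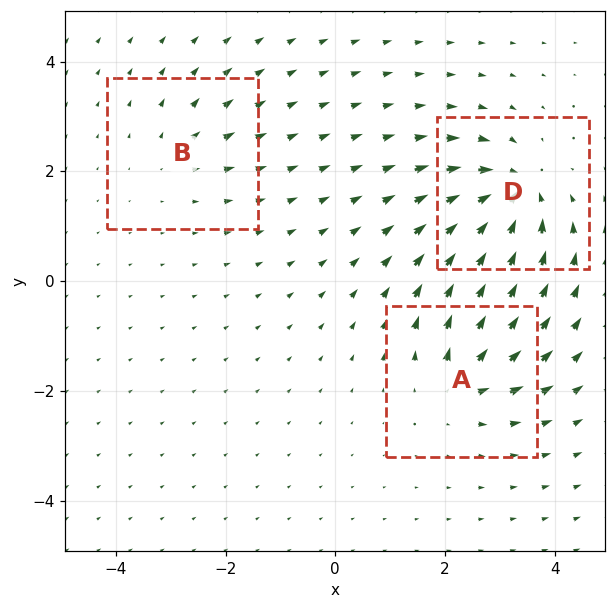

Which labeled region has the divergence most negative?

D

Divergence at each region's feature centre — A: about +4, B: about +2, D: about -6. Region D is most negative.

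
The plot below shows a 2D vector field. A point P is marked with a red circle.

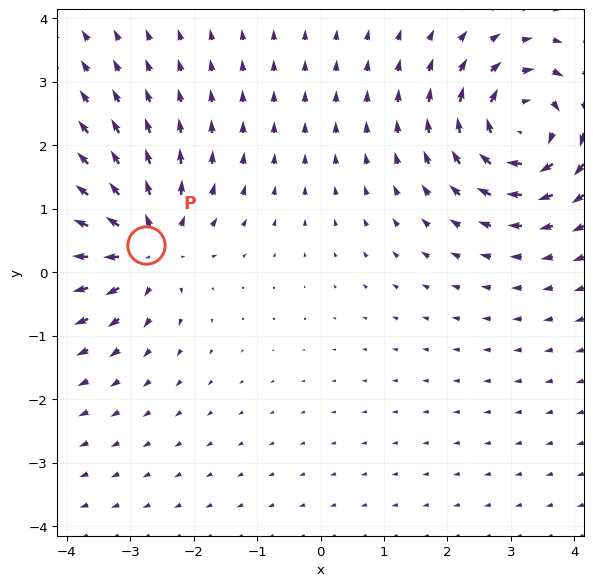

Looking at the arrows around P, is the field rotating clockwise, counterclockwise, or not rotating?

Near P at (-2.7, 0.4) the arrows show no circulation. The curl there is ≈0.

not rotating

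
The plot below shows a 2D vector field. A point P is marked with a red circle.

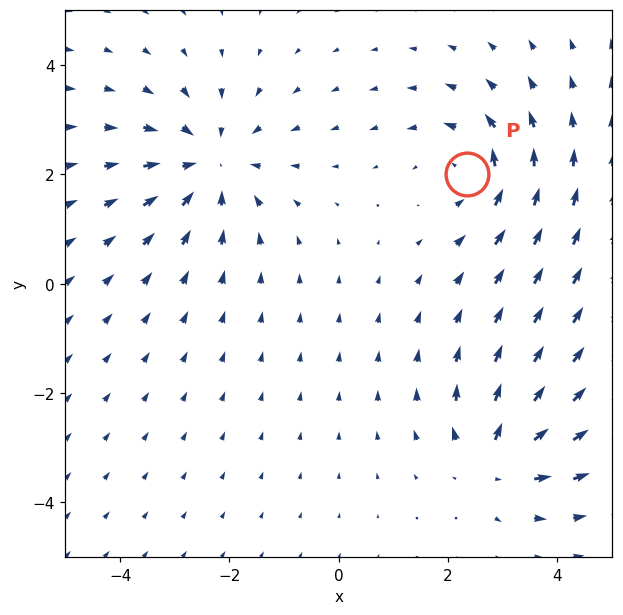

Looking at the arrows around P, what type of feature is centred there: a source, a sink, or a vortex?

At P (2.3, 2.0) the arrows circulate counterclockwise. Divergence ≈0, curl about +4 — near-zero divergence with nonzero curl is a vortex.

vortex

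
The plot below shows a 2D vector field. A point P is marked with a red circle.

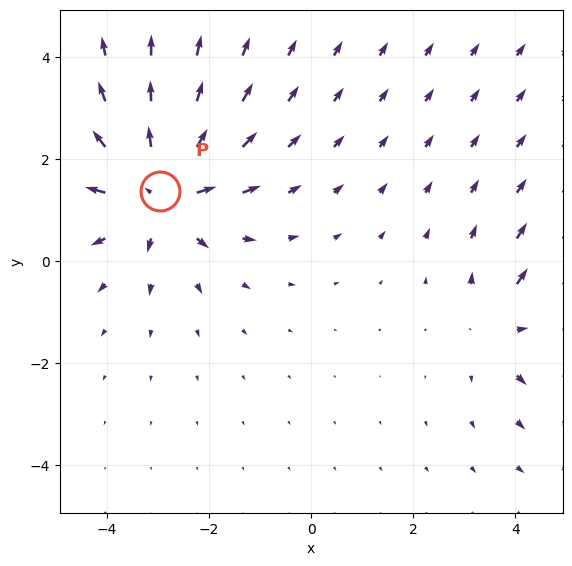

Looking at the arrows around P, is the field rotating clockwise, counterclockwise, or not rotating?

not rotating

Near P at (-3.0, 1.4) the arrows show no circulation. The curl there is ≈0.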